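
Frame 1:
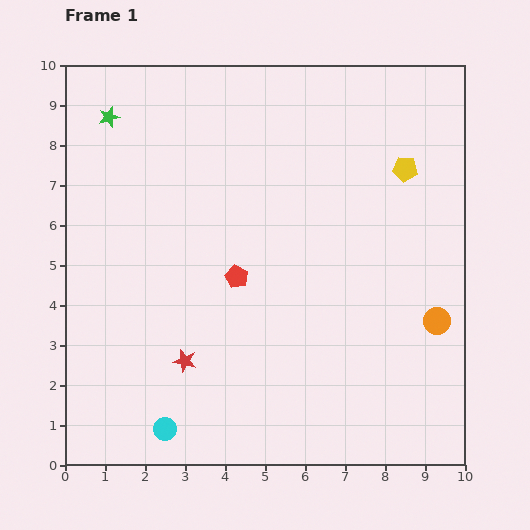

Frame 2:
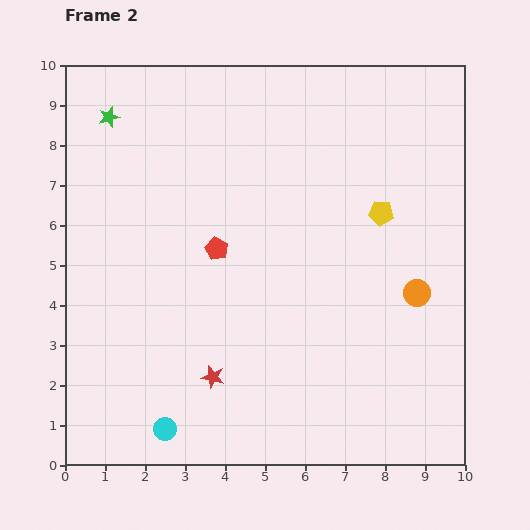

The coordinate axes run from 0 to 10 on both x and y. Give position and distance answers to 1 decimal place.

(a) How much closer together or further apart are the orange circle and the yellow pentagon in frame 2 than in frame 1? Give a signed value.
-1.7

Distance in frame 1: 3.9. Distance in frame 2: 2.2.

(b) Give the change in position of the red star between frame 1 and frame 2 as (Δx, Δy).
(0.7, -0.4)

The red star was at (3.0, 2.6) in frame 1 and (3.7, 2.2) in frame 2.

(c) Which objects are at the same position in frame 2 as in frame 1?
the cyan circle, the green star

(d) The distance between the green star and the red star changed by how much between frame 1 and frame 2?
+0.6

Distance in frame 1: 6.4. Distance in frame 2: 7.0.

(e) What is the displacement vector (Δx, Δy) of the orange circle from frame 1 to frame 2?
(-0.5, 0.7)

The orange circle was at (9.3, 3.6) in frame 1 and (8.8, 4.3) in frame 2.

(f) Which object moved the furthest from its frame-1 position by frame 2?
the yellow pentagon

(moved 1.3; next 0.9)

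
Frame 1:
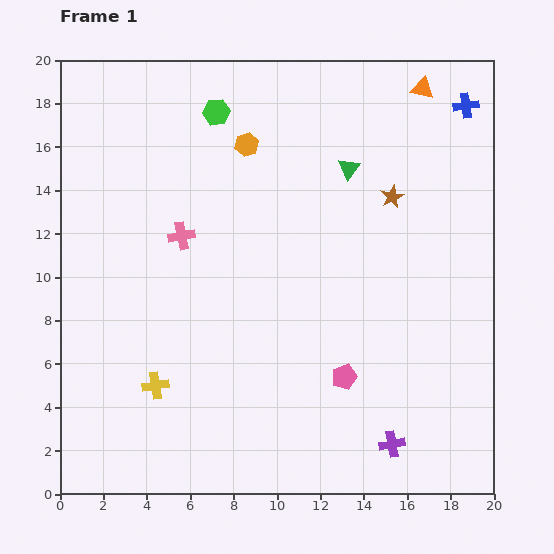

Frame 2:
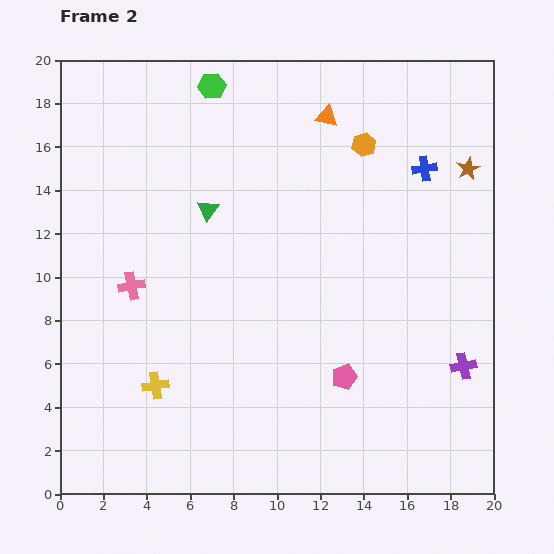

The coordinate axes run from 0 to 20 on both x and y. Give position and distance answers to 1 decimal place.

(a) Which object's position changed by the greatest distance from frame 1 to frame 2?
the green triangle

(moved 6.8; next 5.4)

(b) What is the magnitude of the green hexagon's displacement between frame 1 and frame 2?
1.2

The green hexagon moved from (7.2, 17.6) to (7.0, 18.8), a distance of √(0.2² + 1.2²) ≈ 1.2.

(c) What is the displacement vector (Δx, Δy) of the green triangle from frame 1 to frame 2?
(-6.5, -1.9)

The green triangle was at (13.3, 15.0) in frame 1 and (6.8, 13.1) in frame 2.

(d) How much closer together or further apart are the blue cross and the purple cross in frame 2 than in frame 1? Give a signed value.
-6.7

Distance in frame 1: 16.0. Distance in frame 2: 9.3.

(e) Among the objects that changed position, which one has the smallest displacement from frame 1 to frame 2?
the green hexagon

(moved 1.2)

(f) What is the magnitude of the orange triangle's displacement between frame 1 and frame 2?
4.6

The orange triangle moved from (16.7, 18.7) to (12.3, 17.4), a distance of √(4.4² + 1.3²) ≈ 4.6.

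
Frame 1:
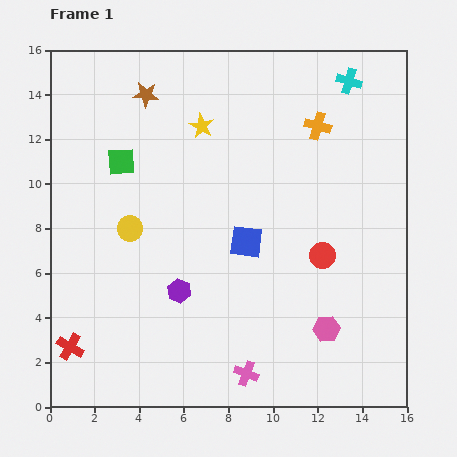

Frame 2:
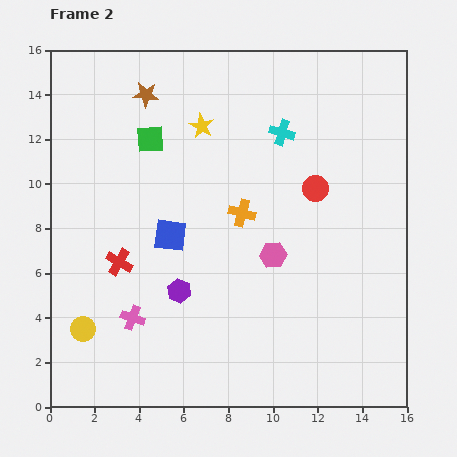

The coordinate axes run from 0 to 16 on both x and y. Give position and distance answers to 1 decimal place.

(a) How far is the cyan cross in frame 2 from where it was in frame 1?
3.8

The cyan cross moved from (13.4, 14.6) to (10.4, 12.3), a distance of √(3.0² + 2.3²) ≈ 3.8.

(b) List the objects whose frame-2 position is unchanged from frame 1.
the brown star, the yellow star, the purple hexagon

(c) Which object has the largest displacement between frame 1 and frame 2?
the pink cross

(moved 5.7; next 5.2)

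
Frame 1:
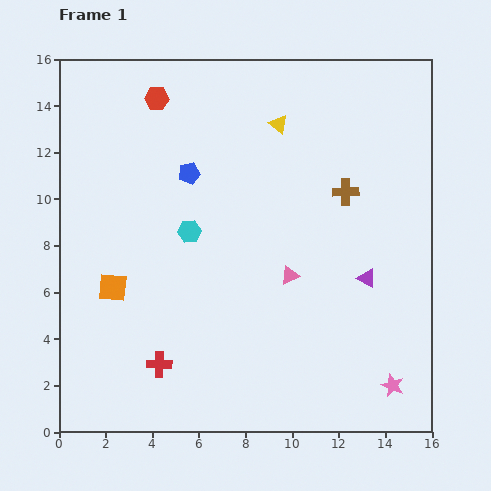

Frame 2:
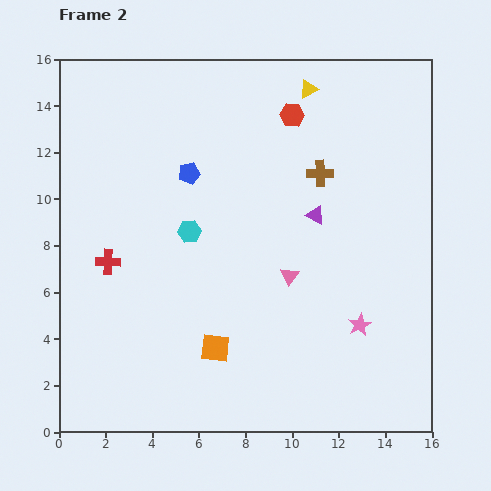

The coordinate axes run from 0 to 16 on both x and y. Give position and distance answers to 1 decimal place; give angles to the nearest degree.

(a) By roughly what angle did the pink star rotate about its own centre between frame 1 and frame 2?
25° clockwise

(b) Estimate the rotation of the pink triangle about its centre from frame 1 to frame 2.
29° counter-clockwise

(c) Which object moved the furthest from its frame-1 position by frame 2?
the red hexagon

(moved 5.8; next 5.1)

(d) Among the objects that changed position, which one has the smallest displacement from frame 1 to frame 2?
the brown cross

(moved 1.4)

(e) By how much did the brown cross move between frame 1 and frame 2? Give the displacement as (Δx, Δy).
(-1.1, 0.8)

The brown cross was at (12.3, 10.3) in frame 1 and (11.2, 11.1) in frame 2.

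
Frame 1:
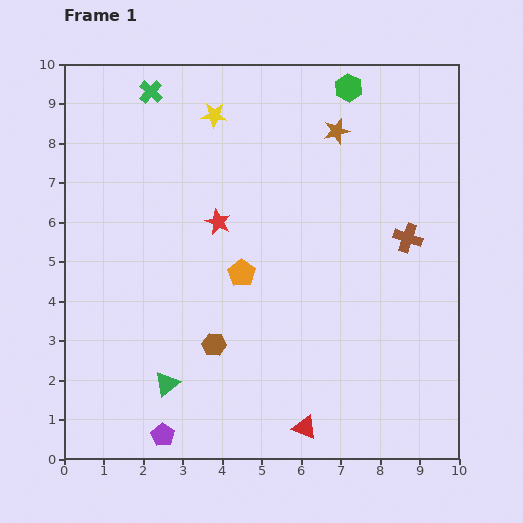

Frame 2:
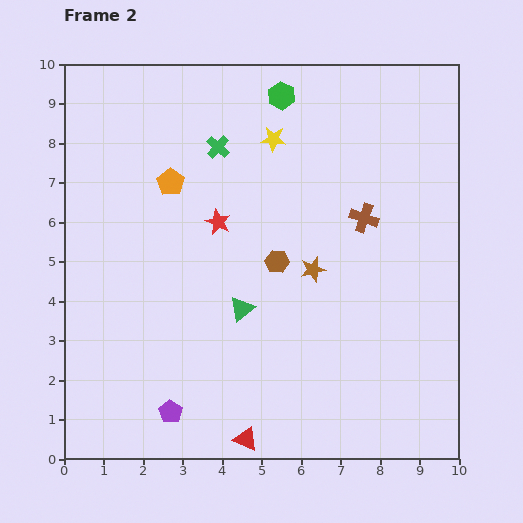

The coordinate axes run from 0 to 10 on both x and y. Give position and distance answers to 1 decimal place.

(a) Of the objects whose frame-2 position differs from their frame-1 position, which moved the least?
the purple pentagon

(moved 0.6)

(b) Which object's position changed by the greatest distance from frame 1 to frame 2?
the brown star

(moved 3.6; next 2.9)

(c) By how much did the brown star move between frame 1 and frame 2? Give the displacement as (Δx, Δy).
(-0.6, -3.5)

The brown star was at (6.9, 8.3) in frame 1 and (6.3, 4.8) in frame 2.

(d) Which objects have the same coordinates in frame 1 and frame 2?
the red star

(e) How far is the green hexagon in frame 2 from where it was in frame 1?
1.7

The green hexagon moved from (7.2, 9.4) to (5.5, 9.2), a distance of √(1.7² + 0.2²) ≈ 1.7.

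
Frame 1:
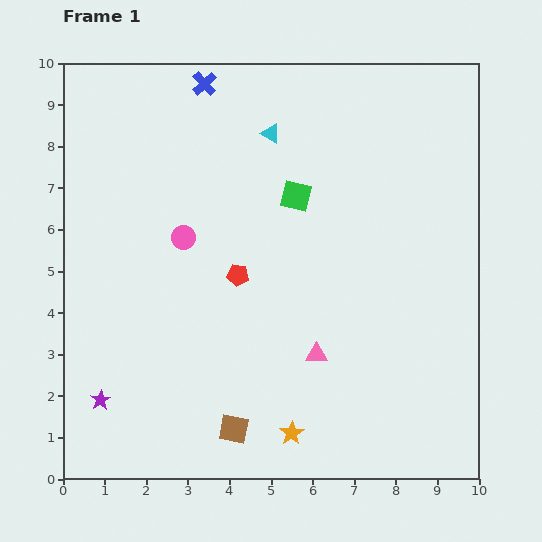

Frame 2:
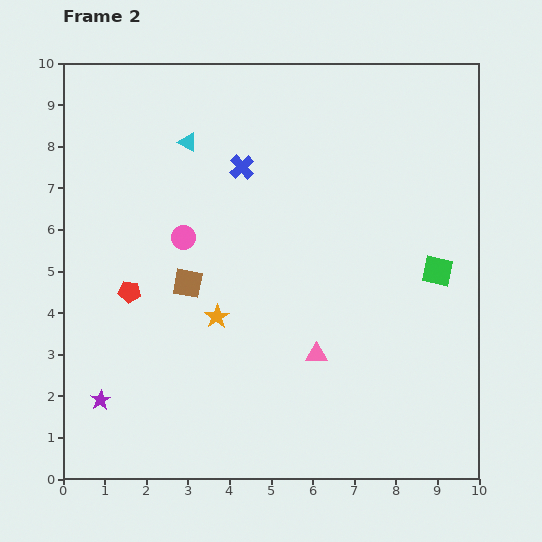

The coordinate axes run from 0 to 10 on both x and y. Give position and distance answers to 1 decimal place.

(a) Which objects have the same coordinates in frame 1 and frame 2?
the purple star, the pink triangle, the pink circle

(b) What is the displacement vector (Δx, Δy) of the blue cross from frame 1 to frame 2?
(0.9, -2.0)

The blue cross was at (3.4, 9.5) in frame 1 and (4.3, 7.5) in frame 2.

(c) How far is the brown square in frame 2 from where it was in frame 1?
3.7

The brown square moved from (4.1, 1.2) to (3.0, 4.7), a distance of √(1.1² + 3.5²) ≈ 3.7.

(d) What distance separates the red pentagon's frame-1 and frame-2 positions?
2.6

The red pentagon moved from (4.2, 4.9) to (1.6, 4.5), a distance of √(2.6² + 0.4²) ≈ 2.6.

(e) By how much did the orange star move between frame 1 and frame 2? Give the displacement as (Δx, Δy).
(-1.8, 2.8)

The orange star was at (5.5, 1.1) in frame 1 and (3.7, 3.9) in frame 2.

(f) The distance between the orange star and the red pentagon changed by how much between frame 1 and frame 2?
-1.8

Distance in frame 1: 4.0. Distance in frame 2: 2.2.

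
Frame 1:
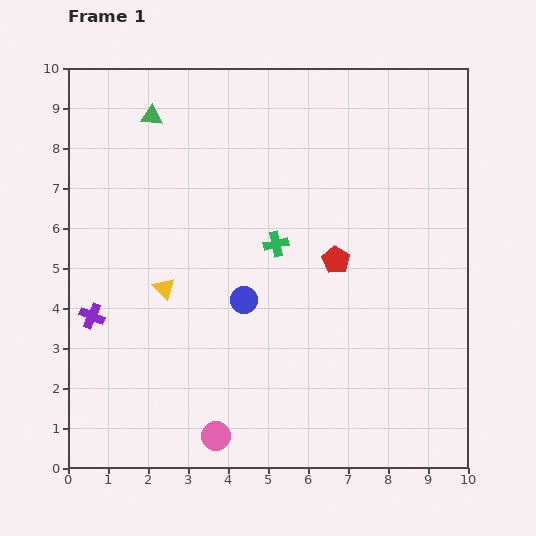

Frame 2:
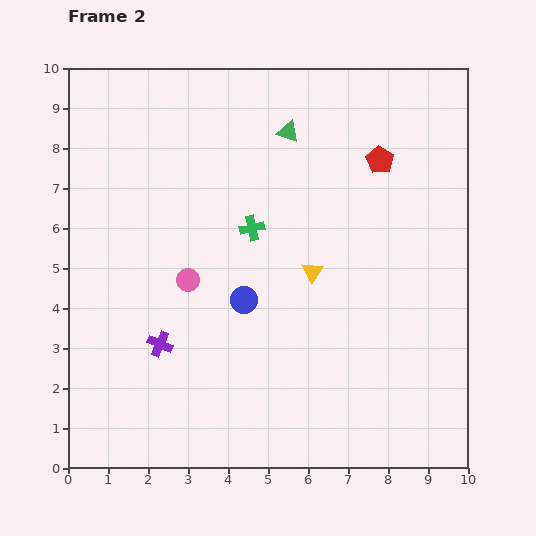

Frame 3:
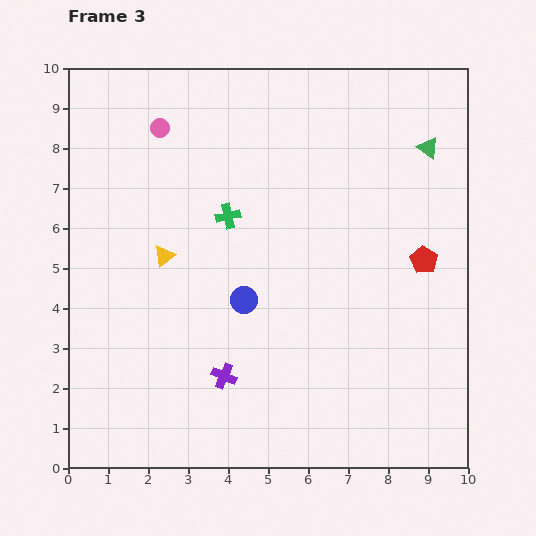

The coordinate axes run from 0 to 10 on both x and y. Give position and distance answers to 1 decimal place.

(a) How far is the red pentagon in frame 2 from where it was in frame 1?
2.7

The red pentagon moved from (6.7, 5.2) to (7.8, 7.7), a distance of √(1.1² + 2.5²) ≈ 2.7.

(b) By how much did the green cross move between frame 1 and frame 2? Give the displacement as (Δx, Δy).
(-0.6, 0.4)

The green cross was at (5.2, 5.6) in frame 1 and (4.6, 6.0) in frame 2.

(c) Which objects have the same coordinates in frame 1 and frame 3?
the blue circle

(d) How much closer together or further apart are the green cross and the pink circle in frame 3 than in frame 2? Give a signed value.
+0.7

Distance in frame 2: 2.1. Distance in frame 3: 2.8.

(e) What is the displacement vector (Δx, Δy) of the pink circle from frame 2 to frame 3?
(-0.7, 3.8)

The pink circle was at (3.0, 4.7) in frame 2 and (2.3, 8.5) in frame 3.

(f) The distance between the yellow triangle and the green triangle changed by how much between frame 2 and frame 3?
+3.5

Distance in frame 2: 3.6. Distance in frame 3: 7.1.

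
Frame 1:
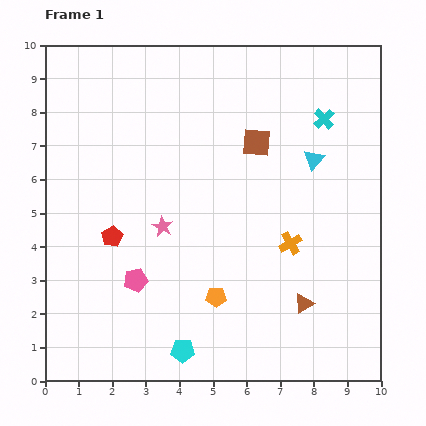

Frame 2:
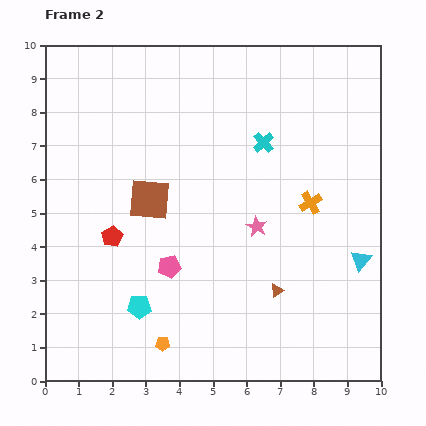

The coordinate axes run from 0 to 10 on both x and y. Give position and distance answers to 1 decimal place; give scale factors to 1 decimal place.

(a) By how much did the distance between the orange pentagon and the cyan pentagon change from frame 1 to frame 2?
-0.6

Distance in frame 1: 1.9. Distance in frame 2: 1.3.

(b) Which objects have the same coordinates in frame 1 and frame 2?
the red pentagon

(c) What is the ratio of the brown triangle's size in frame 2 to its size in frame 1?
0.7×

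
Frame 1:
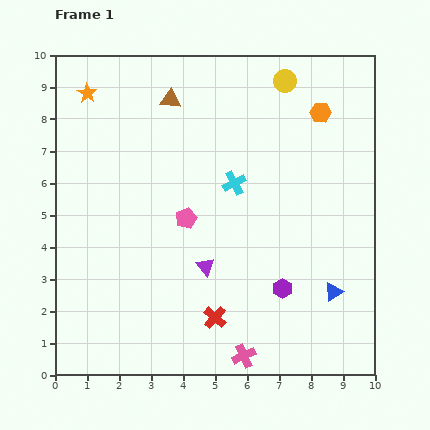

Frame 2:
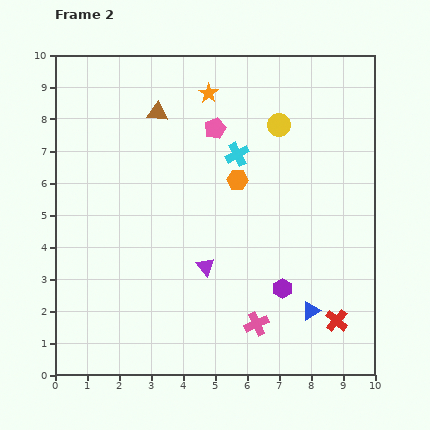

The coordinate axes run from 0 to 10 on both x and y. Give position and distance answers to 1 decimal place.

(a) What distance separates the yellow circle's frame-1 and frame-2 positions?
1.4

The yellow circle moved from (7.2, 9.2) to (7.0, 7.8), a distance of √(0.2² + 1.4²) ≈ 1.4.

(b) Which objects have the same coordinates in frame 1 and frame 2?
the purple triangle, the purple hexagon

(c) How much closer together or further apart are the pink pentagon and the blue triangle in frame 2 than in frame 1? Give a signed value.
+1.3

Distance in frame 1: 5.1. Distance in frame 2: 6.4.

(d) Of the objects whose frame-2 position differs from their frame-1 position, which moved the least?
the brown triangle

(moved 0.6)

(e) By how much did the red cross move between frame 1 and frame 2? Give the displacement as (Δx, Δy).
(3.8, -0.1)

The red cross was at (5.0, 1.8) in frame 1 and (8.8, 1.7) in frame 2.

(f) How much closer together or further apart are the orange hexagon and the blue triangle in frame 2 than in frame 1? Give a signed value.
-0.9

Distance in frame 1: 5.6. Distance in frame 2: 4.7.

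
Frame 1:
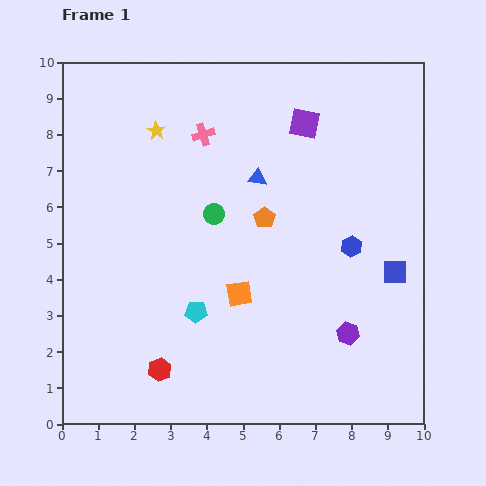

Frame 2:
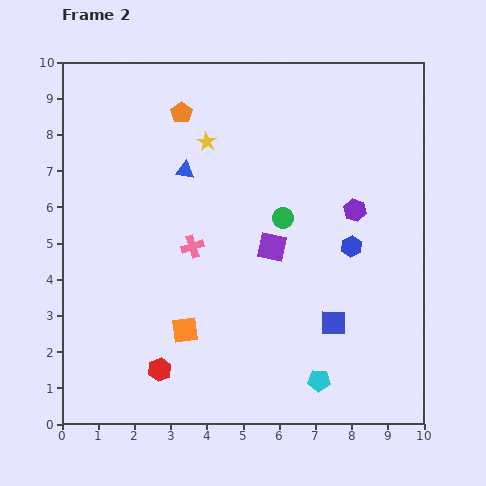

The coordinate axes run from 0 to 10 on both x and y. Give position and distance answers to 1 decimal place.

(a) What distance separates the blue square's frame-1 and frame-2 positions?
2.2

The blue square moved from (9.2, 4.2) to (7.5, 2.8), a distance of √(1.7² + 1.4²) ≈ 2.2.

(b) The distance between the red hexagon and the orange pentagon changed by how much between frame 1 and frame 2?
+2.0

Distance in frame 1: 5.1. Distance in frame 2: 7.1.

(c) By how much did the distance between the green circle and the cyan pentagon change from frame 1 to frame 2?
+1.9

Distance in frame 1: 2.7. Distance in frame 2: 4.6.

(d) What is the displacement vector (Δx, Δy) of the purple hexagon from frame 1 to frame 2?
(0.2, 3.4)

The purple hexagon was at (7.9, 2.5) in frame 1 and (8.1, 5.9) in frame 2.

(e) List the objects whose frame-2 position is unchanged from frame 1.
the blue hexagon, the red hexagon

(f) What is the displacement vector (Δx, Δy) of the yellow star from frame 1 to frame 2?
(1.4, -0.3)

The yellow star was at (2.6, 8.1) in frame 1 and (4.0, 7.8) in frame 2.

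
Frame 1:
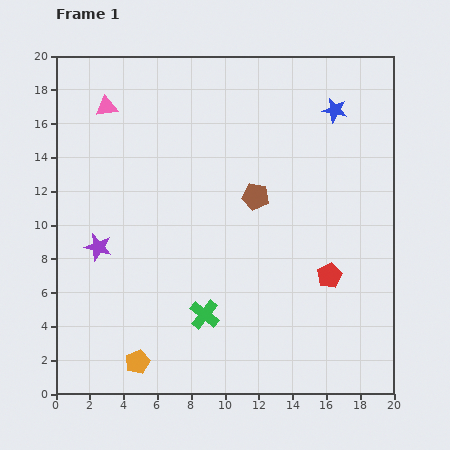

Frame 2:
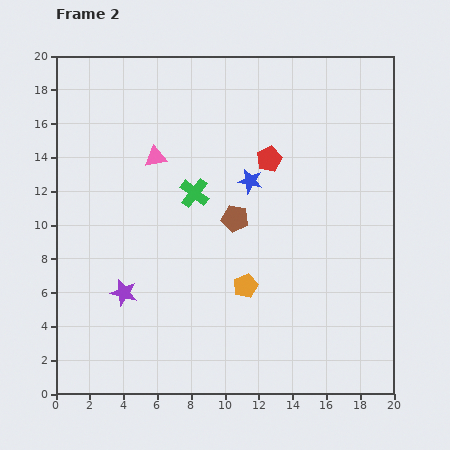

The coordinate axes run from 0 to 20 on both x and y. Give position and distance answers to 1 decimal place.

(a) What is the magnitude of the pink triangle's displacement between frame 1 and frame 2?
4.2

The pink triangle moved from (3.0, 17.0) to (5.9, 14.0), a distance of √(2.9² + 3.0²) ≈ 4.2.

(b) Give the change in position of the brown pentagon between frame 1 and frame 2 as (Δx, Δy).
(-1.2, -1.3)

The brown pentagon was at (11.8, 11.7) in frame 1 and (10.6, 10.4) in frame 2.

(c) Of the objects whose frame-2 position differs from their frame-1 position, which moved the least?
the brown pentagon

(moved 1.8)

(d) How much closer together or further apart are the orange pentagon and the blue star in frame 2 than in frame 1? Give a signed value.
-12.7

Distance in frame 1: 18.9. Distance in frame 2: 6.2.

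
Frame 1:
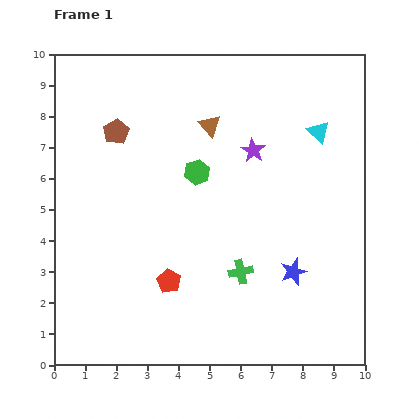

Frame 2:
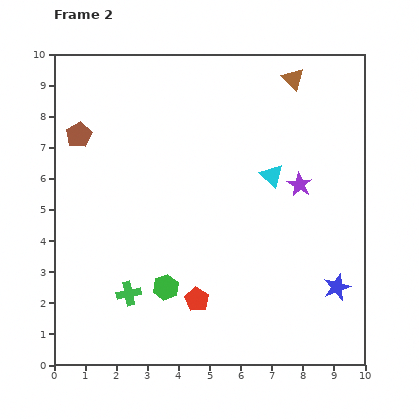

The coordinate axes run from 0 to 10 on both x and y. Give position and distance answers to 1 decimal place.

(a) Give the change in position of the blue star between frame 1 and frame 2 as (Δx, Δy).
(1.4, -0.5)

The blue star was at (7.7, 3.0) in frame 1 and (9.1, 2.5) in frame 2.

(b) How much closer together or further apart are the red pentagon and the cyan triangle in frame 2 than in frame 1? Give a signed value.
-2.1

Distance in frame 1: 6.8. Distance in frame 2: 4.7.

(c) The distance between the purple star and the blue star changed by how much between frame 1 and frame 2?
-0.6

Distance in frame 1: 4.1. Distance in frame 2: 3.5.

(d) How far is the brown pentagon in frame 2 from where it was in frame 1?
1.2

The brown pentagon moved from (2.0, 7.5) to (0.8, 7.4), a distance of √(1.2² + 0.1²) ≈ 1.2.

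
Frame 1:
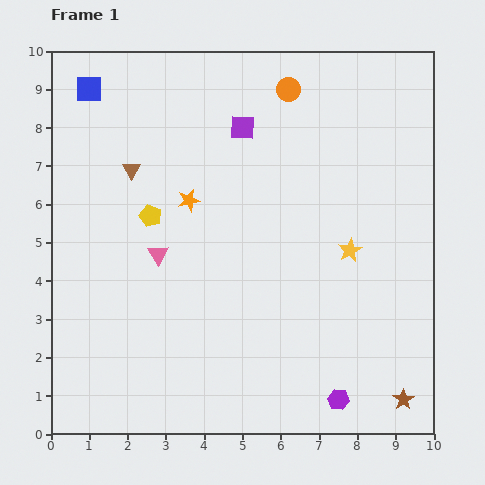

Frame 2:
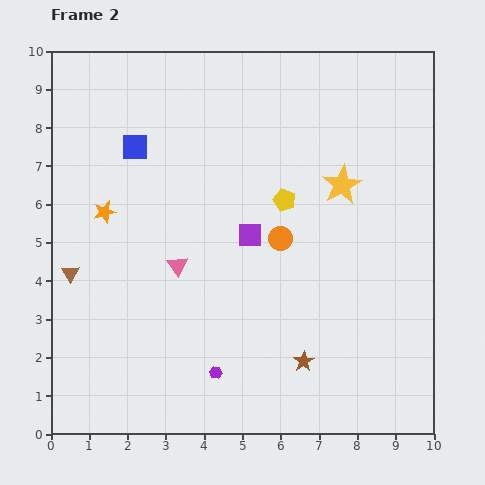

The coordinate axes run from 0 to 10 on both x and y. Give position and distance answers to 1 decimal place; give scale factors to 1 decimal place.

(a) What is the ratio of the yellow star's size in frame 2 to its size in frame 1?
1.7×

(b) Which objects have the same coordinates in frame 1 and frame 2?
none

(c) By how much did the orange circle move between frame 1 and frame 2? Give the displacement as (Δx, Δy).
(-0.2, -3.9)

The orange circle was at (6.2, 9.0) in frame 1 and (6.0, 5.1) in frame 2.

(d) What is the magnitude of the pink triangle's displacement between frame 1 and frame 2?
0.6

The pink triangle moved from (2.8, 4.7) to (3.3, 4.4), a distance of √(0.5² + 0.3²) ≈ 0.6.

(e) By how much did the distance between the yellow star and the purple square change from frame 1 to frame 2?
-1.6

Distance in frame 1: 4.3. Distance in frame 2: 2.7.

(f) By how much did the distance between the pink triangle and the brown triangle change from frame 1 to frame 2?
+0.5

Distance in frame 1: 2.3. Distance in frame 2: 2.8.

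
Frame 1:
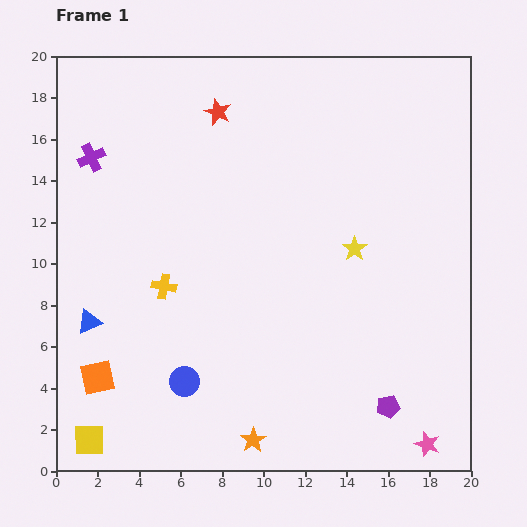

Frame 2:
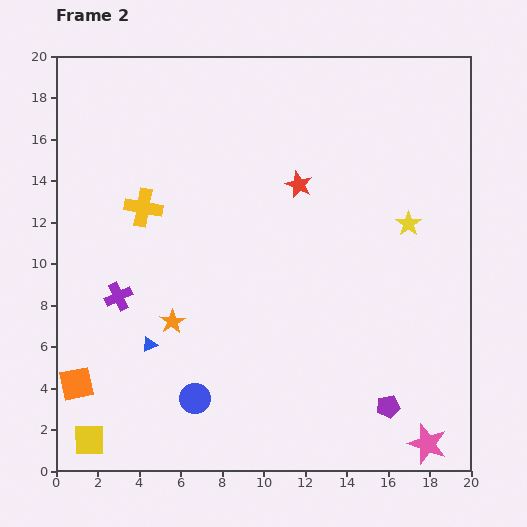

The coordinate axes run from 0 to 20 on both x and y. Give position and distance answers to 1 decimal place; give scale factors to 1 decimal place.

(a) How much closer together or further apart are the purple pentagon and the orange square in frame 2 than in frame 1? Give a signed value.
+0.9

Distance in frame 1: 14.1. Distance in frame 2: 15.0.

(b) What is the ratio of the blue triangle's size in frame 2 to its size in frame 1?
0.6×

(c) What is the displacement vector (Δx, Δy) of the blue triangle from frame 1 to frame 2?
(2.9, -1.1)

The blue triangle was at (1.6, 7.2) in frame 1 and (4.5, 6.1) in frame 2.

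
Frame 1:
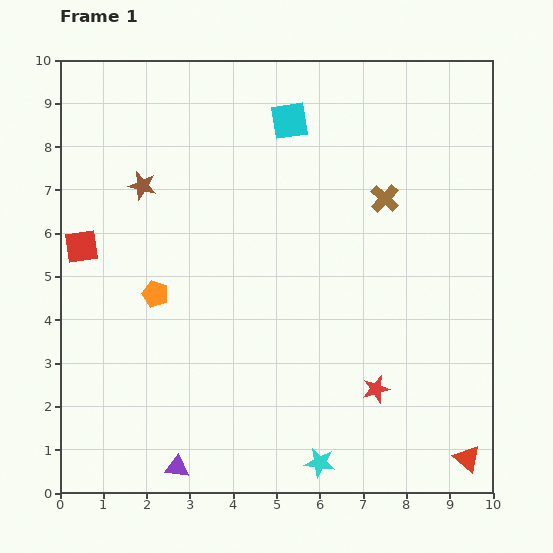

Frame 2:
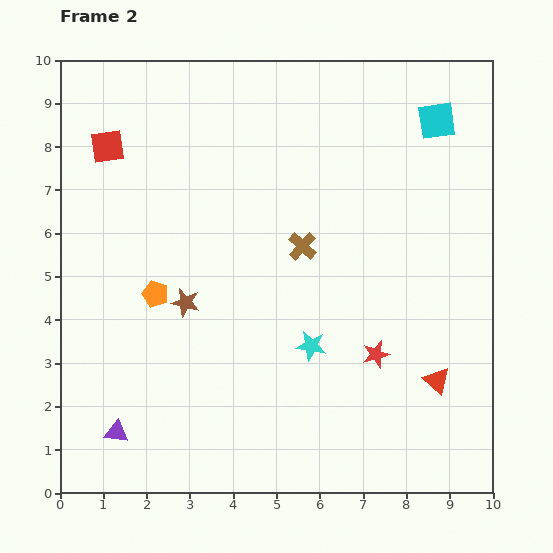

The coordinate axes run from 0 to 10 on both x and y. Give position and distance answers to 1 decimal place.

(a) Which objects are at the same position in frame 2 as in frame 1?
the orange pentagon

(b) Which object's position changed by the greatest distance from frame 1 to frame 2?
the cyan square

(moved 3.4; next 2.9)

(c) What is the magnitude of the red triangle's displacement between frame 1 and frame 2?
1.9

The red triangle moved from (9.4, 0.8) to (8.7, 2.6), a distance of √(0.7² + 1.8²) ≈ 1.9.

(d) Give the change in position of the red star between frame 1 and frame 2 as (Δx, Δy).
(0.0, 0.8)

The red star was at (7.3, 2.4) in frame 1 and (7.3, 3.2) in frame 2.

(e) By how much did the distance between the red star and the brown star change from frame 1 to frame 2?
-2.6

Distance in frame 1: 7.2. Distance in frame 2: 4.6.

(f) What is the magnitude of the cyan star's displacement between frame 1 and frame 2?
2.7

The cyan star moved from (6.0, 0.7) to (5.8, 3.4), a distance of √(0.2² + 2.7²) ≈ 2.7.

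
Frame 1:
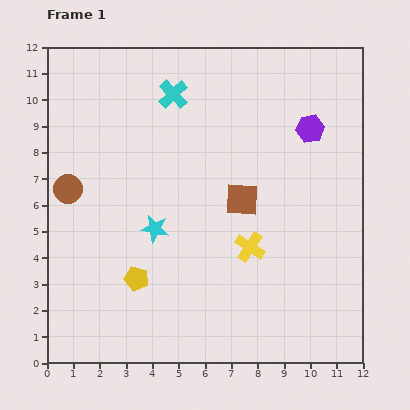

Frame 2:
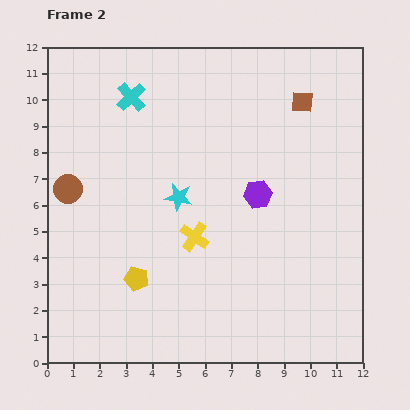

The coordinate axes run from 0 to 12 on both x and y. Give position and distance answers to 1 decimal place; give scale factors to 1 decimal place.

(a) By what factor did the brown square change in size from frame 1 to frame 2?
0.6×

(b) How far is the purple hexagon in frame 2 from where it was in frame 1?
3.2

The purple hexagon moved from (10.0, 8.9) to (8.0, 6.4), a distance of √(2.0² + 2.5²) ≈ 3.2.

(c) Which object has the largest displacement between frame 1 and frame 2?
the brown square

(moved 4.4; next 3.2)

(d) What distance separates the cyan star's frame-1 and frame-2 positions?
1.5

The cyan star moved from (4.1, 5.1) to (5.0, 6.3), a distance of √(0.9² + 1.2²) ≈ 1.5.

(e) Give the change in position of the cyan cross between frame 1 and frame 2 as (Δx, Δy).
(-1.6, -0.1)

The cyan cross was at (4.8, 10.2) in frame 1 and (3.2, 10.1) in frame 2.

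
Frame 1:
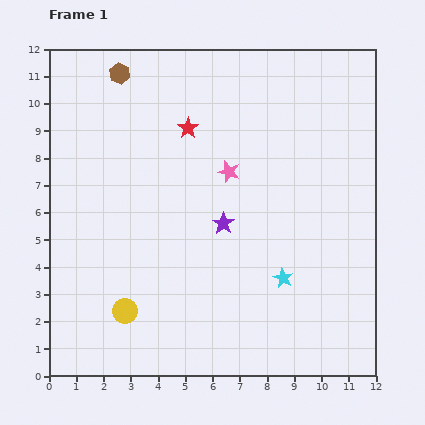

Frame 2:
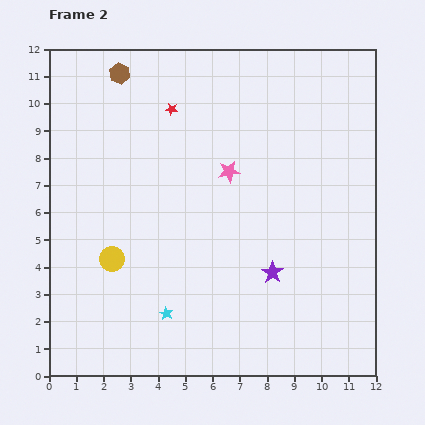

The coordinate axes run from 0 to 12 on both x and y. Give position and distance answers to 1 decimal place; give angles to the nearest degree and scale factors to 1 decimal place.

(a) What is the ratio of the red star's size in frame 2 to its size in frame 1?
0.6×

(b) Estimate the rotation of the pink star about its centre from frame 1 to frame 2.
25° counter-clockwise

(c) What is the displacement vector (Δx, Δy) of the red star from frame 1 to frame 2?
(-0.6, 0.7)

The red star was at (5.1, 9.1) in frame 1 and (4.5, 9.8) in frame 2.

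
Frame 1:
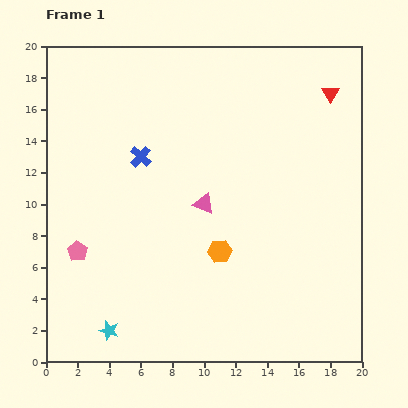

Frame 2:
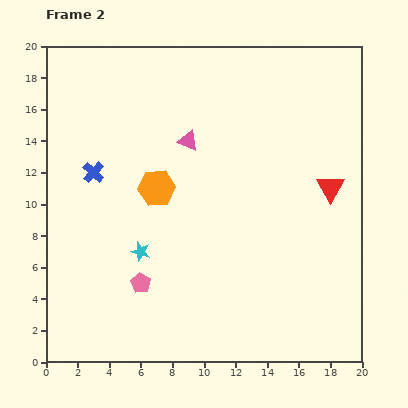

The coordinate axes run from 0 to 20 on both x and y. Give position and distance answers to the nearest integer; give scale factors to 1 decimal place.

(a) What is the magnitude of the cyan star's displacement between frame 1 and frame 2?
5

The cyan star moved from (4, 2) to (6, 7), a distance of √(2² + 5²) ≈ 5.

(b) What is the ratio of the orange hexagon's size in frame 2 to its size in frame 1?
1.5×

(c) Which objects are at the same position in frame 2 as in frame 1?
none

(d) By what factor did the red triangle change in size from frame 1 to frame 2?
1.6×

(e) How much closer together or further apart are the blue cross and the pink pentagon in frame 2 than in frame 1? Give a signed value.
+1

Distance in frame 1: 7. Distance in frame 2: 8.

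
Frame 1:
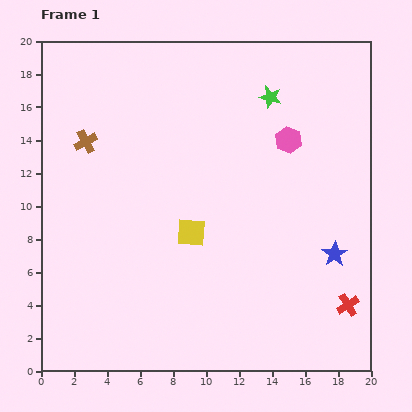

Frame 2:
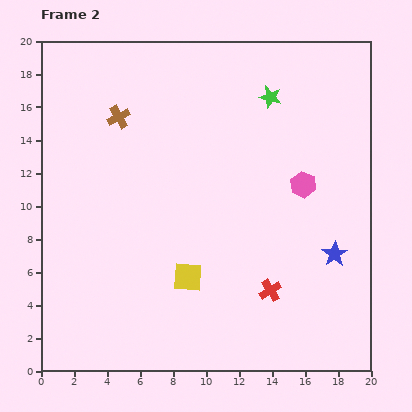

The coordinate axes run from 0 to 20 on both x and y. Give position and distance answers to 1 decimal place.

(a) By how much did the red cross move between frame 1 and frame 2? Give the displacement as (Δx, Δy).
(-4.7, 0.9)

The red cross was at (18.6, 4.0) in frame 1 and (13.9, 4.9) in frame 2.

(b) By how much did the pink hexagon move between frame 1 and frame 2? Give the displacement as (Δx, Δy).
(0.9, -2.7)

The pink hexagon was at (15.0, 14.0) in frame 1 and (15.9, 11.3) in frame 2.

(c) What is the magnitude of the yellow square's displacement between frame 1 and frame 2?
2.7

The yellow square moved from (9.1, 8.4) to (8.9, 5.7), a distance of √(0.2² + 2.7²) ≈ 2.7.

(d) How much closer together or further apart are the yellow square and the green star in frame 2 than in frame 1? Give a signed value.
+2.5

Distance in frame 1: 9.5. Distance in frame 2: 12.0.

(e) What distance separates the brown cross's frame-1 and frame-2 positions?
2.5

The brown cross moved from (2.7, 13.9) to (4.7, 15.4), a distance of √(2.0² + 1.5²) ≈ 2.5.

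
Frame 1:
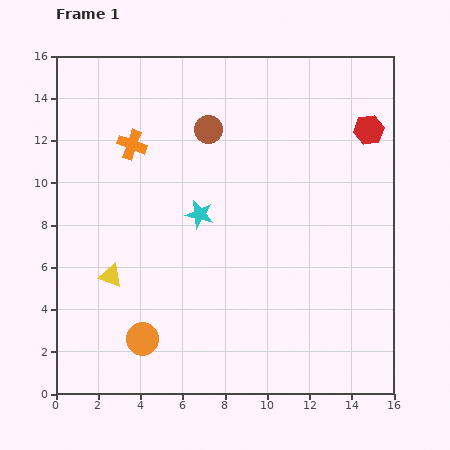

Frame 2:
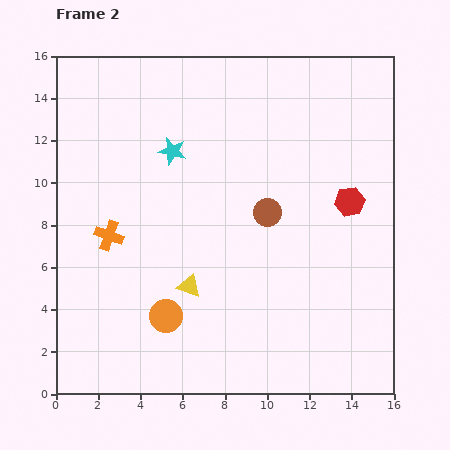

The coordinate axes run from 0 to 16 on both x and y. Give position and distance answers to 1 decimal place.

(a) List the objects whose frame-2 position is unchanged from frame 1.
none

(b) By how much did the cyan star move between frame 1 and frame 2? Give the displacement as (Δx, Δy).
(-1.3, 3.0)

The cyan star was at (6.8, 8.5) in frame 1 and (5.5, 11.5) in frame 2.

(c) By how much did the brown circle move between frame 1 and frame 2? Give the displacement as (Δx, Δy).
(2.8, -3.9)

The brown circle was at (7.2, 12.5) in frame 1 and (10.0, 8.6) in frame 2.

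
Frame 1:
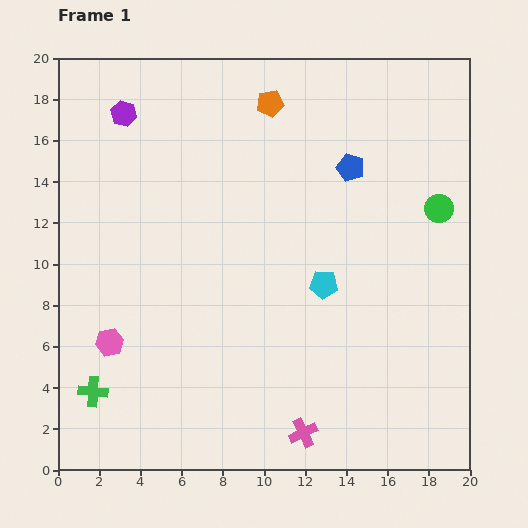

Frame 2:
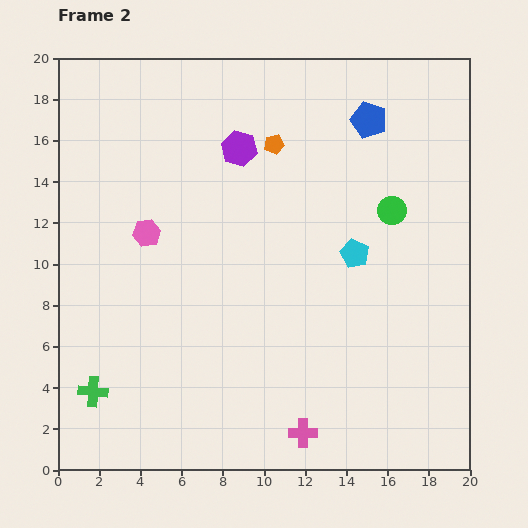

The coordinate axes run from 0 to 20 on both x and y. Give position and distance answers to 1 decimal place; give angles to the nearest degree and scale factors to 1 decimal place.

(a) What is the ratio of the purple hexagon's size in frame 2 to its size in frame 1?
1.4×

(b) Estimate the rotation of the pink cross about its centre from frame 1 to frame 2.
27° clockwise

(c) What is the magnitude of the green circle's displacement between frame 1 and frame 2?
2.3

The green circle moved from (18.5, 12.7) to (16.2, 12.6), a distance of √(2.3² + 0.1²) ≈ 2.3.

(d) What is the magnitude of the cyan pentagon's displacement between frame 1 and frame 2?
2.1

The cyan pentagon moved from (12.9, 9.0) to (14.4, 10.5), a distance of √(1.5² + 1.5²) ≈ 2.1.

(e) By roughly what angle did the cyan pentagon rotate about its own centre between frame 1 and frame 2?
22° clockwise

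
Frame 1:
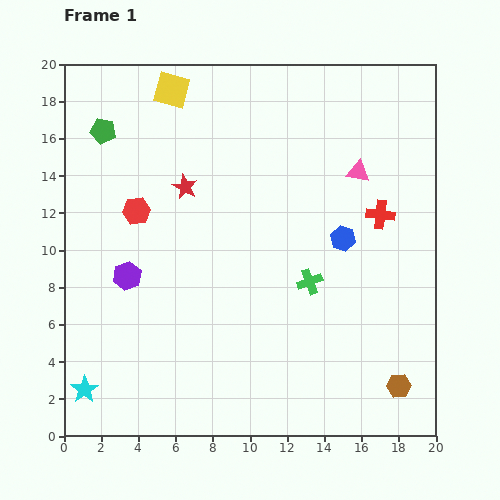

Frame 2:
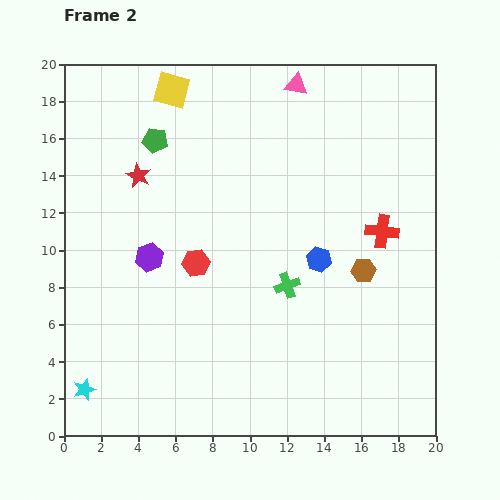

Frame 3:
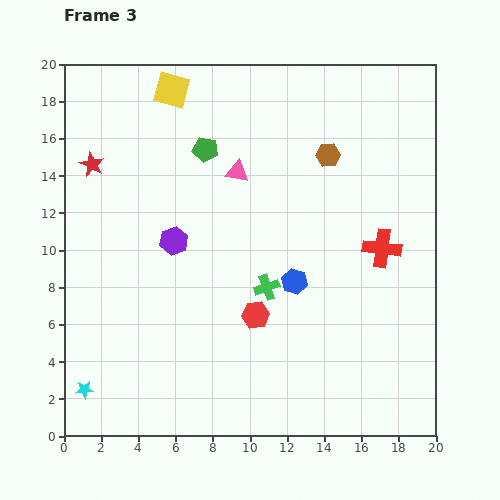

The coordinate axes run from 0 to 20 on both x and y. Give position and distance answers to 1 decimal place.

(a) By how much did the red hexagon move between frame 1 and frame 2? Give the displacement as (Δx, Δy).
(3.2, -2.8)

The red hexagon was at (3.9, 12.1) in frame 1 and (7.1, 9.3) in frame 2.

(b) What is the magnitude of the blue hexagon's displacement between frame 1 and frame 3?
3.5

The blue hexagon moved from (15.0, 10.6) to (12.4, 8.3), a distance of √(2.6² + 2.3²) ≈ 3.5.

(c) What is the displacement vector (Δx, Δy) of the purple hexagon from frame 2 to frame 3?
(1.3, 0.9)

The purple hexagon was at (4.6, 9.6) in frame 2 and (5.9, 10.5) in frame 3.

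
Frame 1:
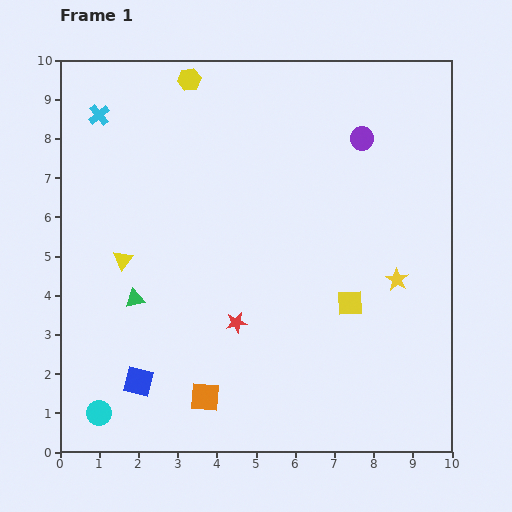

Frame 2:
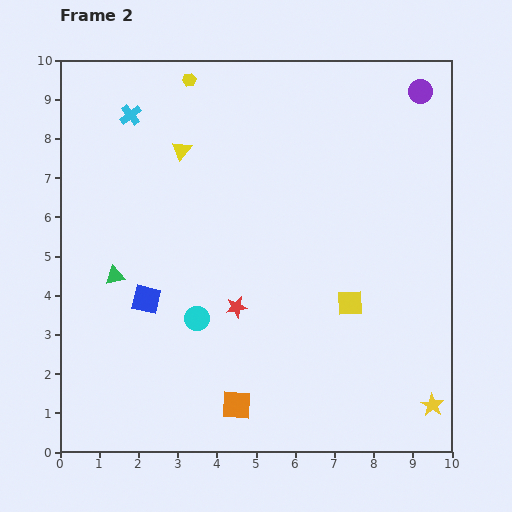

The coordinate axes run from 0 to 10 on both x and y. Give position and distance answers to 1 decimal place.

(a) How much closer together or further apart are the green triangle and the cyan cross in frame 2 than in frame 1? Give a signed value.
-0.7

Distance in frame 1: 4.8. Distance in frame 2: 4.1.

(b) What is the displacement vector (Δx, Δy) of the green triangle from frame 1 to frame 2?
(-0.5, 0.6)

The green triangle was at (1.9, 3.9) in frame 1 and (1.4, 4.5) in frame 2.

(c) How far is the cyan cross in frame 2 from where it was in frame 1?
0.8

The cyan cross moved from (1.0, 8.6) to (1.8, 8.6), a distance of √(0.8² + 0.0²) ≈ 0.8.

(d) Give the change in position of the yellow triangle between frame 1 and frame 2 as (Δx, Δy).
(1.5, 2.8)

The yellow triangle was at (1.6, 4.9) in frame 1 and (3.1, 7.7) in frame 2.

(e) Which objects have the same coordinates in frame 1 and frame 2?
the yellow square, the yellow hexagon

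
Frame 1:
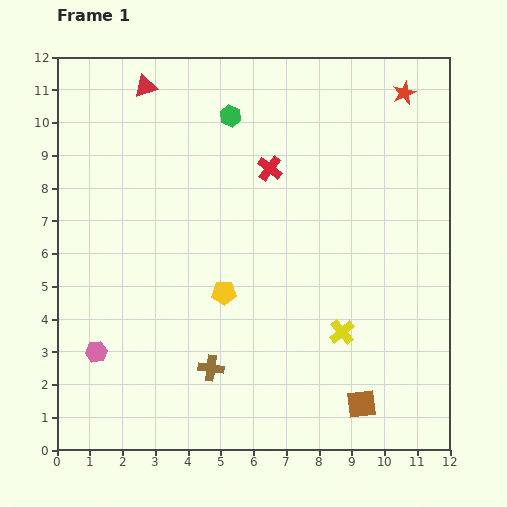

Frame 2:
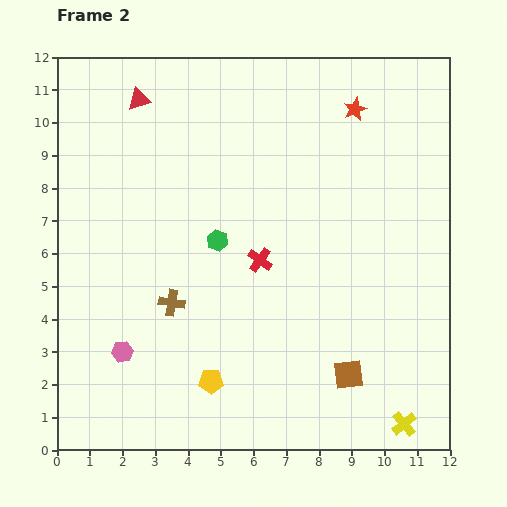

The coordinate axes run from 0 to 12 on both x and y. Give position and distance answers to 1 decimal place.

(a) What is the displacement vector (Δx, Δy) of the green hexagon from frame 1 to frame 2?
(-0.4, -3.8)

The green hexagon was at (5.3, 10.2) in frame 1 and (4.9, 6.4) in frame 2.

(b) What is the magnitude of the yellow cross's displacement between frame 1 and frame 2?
3.4

The yellow cross moved from (8.7, 3.6) to (10.6, 0.8), a distance of √(1.9² + 2.8²) ≈ 3.4.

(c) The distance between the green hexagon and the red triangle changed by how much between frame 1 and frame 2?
+2.1

Distance in frame 1: 2.8. Distance in frame 2: 4.9.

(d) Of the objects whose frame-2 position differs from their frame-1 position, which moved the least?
the red triangle

(moved 0.4)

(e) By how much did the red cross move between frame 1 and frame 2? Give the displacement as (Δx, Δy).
(-0.3, -2.8)

The red cross was at (6.5, 8.6) in frame 1 and (6.2, 5.8) in frame 2.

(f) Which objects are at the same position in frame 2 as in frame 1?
none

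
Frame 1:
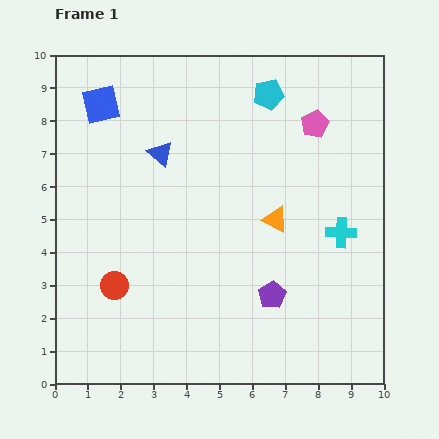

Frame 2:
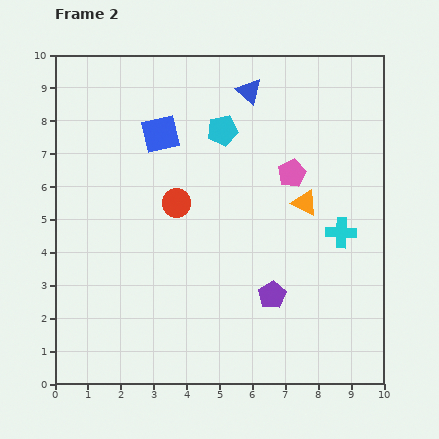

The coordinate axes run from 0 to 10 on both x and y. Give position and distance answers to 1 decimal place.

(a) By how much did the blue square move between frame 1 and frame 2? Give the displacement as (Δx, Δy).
(1.8, -0.9)

The blue square was at (1.4, 8.5) in frame 1 and (3.2, 7.6) in frame 2.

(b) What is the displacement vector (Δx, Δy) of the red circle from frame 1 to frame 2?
(1.9, 2.5)

The red circle was at (1.8, 3.0) in frame 1 and (3.7, 5.5) in frame 2.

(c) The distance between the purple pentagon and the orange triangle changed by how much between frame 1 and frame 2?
+0.7

Distance in frame 1: 2.3. Distance in frame 2: 3.0.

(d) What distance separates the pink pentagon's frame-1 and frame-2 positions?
1.7

The pink pentagon moved from (7.9, 7.9) to (7.2, 6.4), a distance of √(0.7² + 1.5²) ≈ 1.7.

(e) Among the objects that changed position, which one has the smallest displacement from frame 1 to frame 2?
the orange triangle

(moved 1.0)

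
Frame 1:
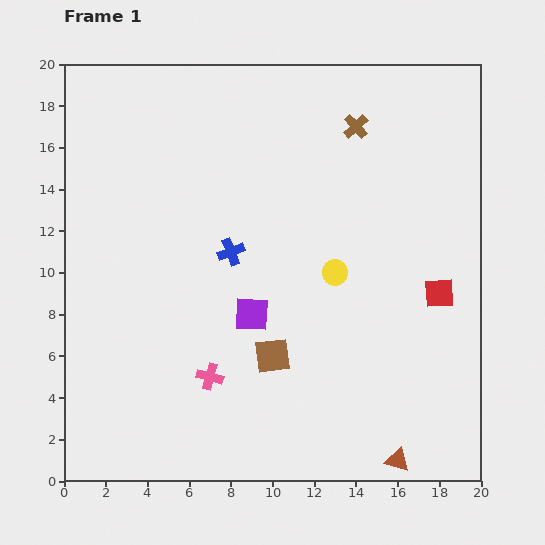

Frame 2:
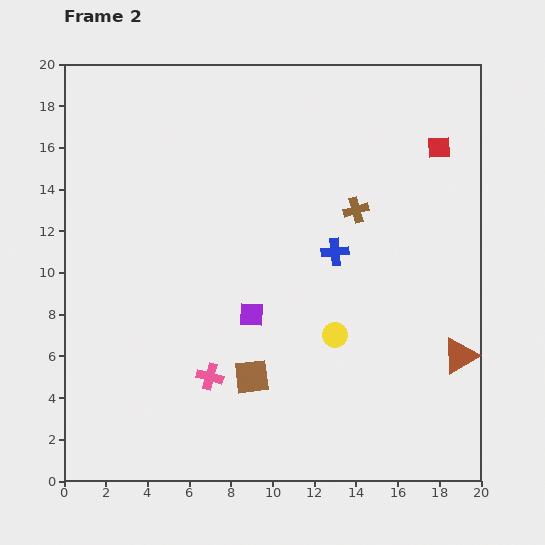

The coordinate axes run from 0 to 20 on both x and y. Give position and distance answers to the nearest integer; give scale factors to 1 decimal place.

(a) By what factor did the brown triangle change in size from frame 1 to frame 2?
1.5×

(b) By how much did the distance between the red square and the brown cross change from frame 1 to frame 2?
-4

Distance in frame 1: 9. Distance in frame 2: 5.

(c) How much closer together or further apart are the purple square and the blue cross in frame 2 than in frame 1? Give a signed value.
+2

Distance in frame 1: 3. Distance in frame 2: 5.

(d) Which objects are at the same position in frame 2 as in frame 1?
the pink cross, the purple square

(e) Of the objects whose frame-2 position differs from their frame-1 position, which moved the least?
the brown square

(moved 1)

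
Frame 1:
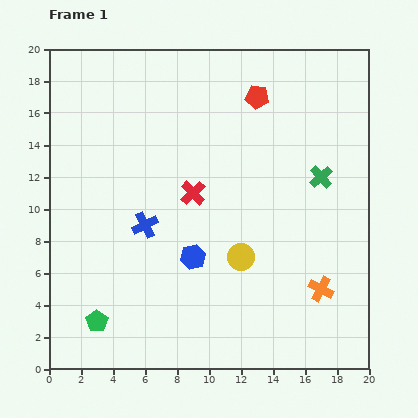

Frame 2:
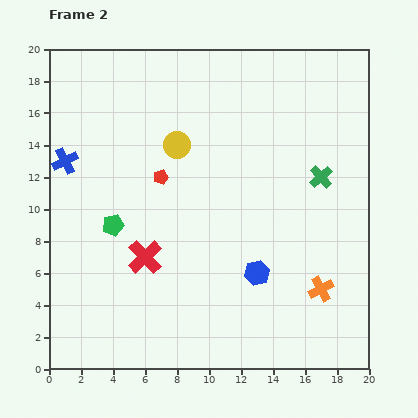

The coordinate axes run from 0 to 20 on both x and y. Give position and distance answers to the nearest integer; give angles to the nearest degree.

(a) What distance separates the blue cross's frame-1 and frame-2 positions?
6

The blue cross moved from (6, 9) to (1, 13), a distance of √(5² + 4²) ≈ 6.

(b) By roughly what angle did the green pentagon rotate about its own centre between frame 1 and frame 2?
23° clockwise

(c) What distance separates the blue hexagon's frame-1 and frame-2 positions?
4

The blue hexagon moved from (9, 7) to (13, 6), a distance of √(4² + 1²) ≈ 4.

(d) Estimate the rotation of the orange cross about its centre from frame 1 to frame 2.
36° clockwise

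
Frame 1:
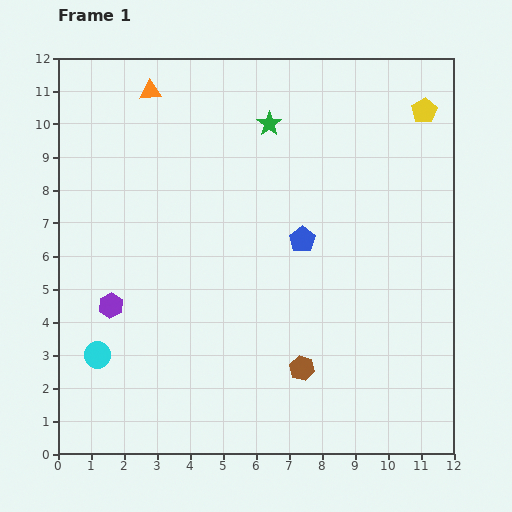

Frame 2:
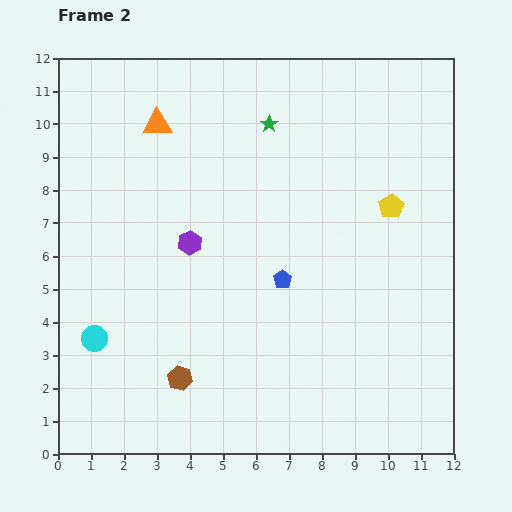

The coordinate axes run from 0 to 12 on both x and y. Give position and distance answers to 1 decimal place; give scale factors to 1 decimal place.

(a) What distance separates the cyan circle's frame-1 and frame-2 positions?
0.5

The cyan circle moved from (1.2, 3.0) to (1.1, 3.5), a distance of √(0.1² + 0.5²) ≈ 0.5.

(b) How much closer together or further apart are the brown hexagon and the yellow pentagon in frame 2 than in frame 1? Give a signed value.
-0.4

Distance in frame 1: 8.6. Distance in frame 2: 8.2.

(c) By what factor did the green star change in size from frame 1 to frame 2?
0.7×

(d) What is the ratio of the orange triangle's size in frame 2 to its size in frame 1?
1.4×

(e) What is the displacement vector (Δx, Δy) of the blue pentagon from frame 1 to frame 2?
(-0.6, -1.2)

The blue pentagon was at (7.4, 6.5) in frame 1 and (6.8, 5.3) in frame 2.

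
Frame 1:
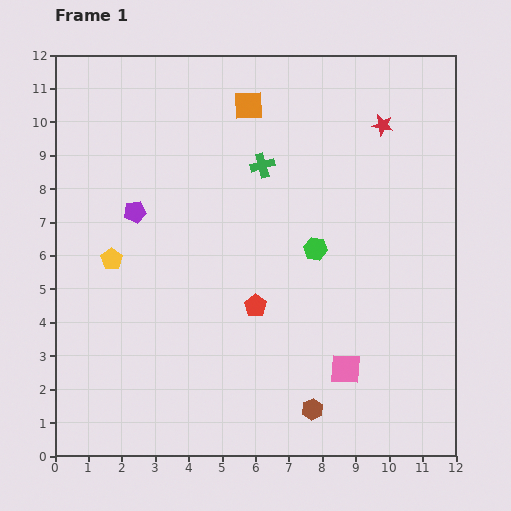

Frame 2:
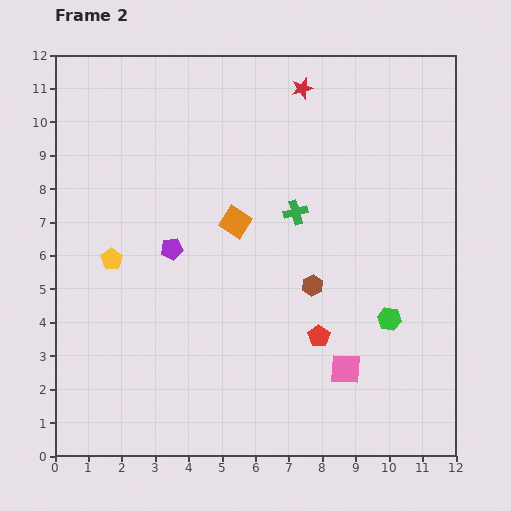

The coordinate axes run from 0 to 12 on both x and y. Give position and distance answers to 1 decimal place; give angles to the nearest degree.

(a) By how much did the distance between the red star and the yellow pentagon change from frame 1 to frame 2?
-1.4

Distance in frame 1: 9.0. Distance in frame 2: 7.6.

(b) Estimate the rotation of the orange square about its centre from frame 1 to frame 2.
35° clockwise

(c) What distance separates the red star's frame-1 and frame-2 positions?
2.6

The red star moved from (9.8, 9.9) to (7.4, 11.0), a distance of √(2.4² + 1.1²) ≈ 2.6.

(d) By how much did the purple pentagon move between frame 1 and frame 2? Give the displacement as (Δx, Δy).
(1.1, -1.1)

The purple pentagon was at (2.4, 7.3) in frame 1 and (3.5, 6.2) in frame 2.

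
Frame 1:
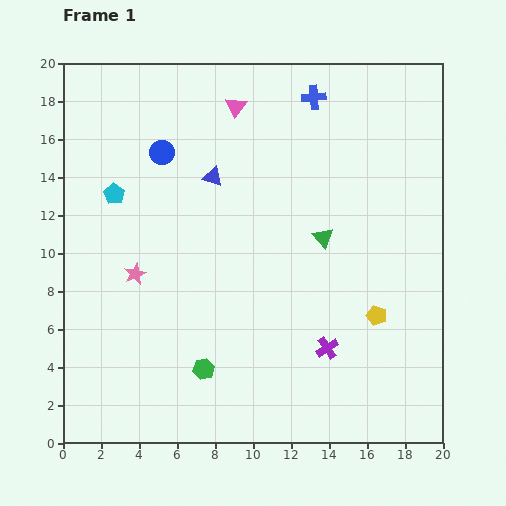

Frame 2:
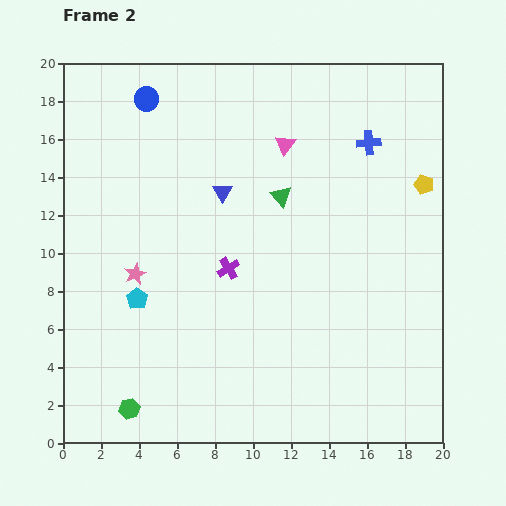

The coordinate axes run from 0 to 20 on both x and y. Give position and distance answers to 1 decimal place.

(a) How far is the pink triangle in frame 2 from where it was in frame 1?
3.3

The pink triangle moved from (9.1, 17.7) to (11.7, 15.7), a distance of √(2.6² + 2.0²) ≈ 3.3.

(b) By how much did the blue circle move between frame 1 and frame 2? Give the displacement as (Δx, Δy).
(-0.8, 2.8)

The blue circle was at (5.2, 15.3) in frame 1 and (4.4, 18.1) in frame 2.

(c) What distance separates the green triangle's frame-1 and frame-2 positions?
3.1

The green triangle moved from (13.7, 10.8) to (11.5, 13.0), a distance of √(2.2² + 2.2²) ≈ 3.1.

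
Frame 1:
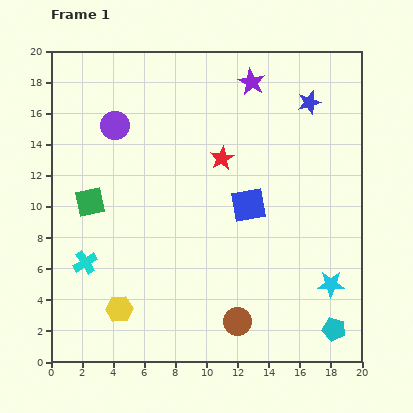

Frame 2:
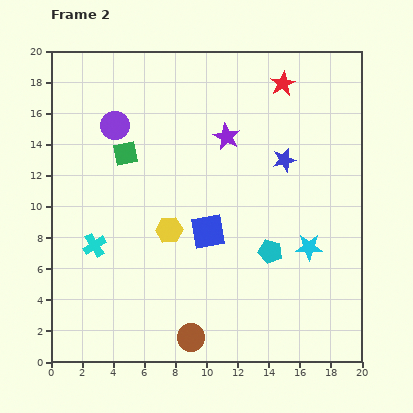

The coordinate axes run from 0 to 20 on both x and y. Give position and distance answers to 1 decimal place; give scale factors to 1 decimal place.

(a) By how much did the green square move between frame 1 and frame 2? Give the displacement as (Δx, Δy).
(2.3, 3.1)

The green square was at (2.5, 10.3) in frame 1 and (4.8, 13.4) in frame 2.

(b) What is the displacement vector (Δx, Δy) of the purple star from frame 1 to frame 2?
(-1.6, -3.5)

The purple star was at (12.9, 18.0) in frame 1 and (11.3, 14.5) in frame 2.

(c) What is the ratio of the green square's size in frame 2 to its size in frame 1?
0.8×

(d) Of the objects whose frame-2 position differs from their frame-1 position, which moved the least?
the cyan cross

(moved 1.3)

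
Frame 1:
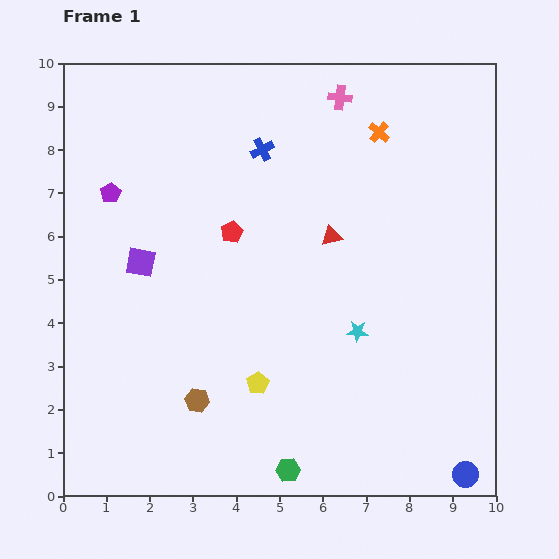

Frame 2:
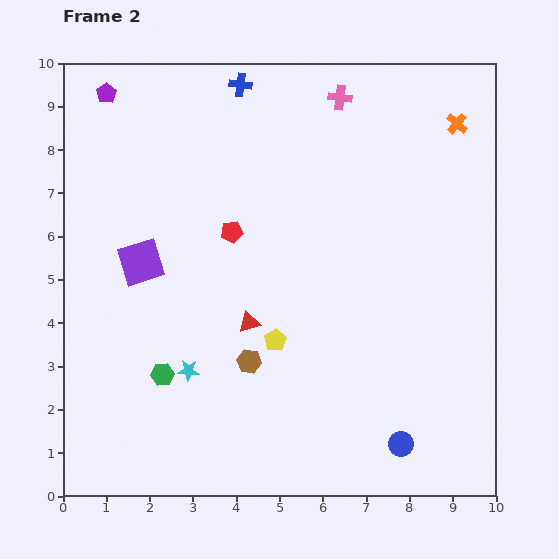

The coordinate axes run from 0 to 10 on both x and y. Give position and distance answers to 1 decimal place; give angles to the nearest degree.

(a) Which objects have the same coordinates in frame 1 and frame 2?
the red pentagon, the pink cross, the purple square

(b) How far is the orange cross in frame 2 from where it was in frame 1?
1.8

The orange cross moved from (7.3, 8.4) to (9.1, 8.6), a distance of √(1.8² + 0.2²) ≈ 1.8.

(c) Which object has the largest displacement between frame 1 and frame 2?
the cyan star

(moved 4.0; next 3.6)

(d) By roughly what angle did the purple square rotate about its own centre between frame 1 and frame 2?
28° counter-clockwise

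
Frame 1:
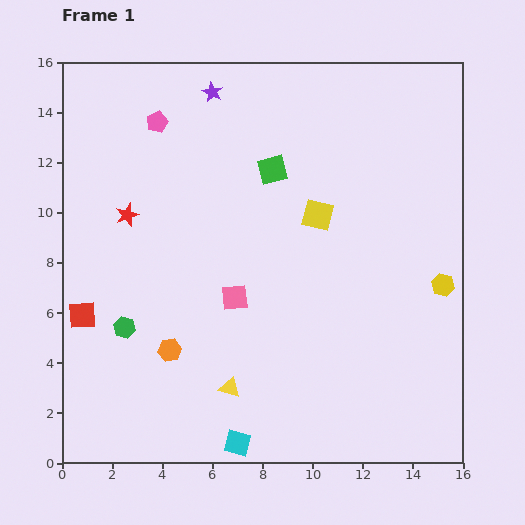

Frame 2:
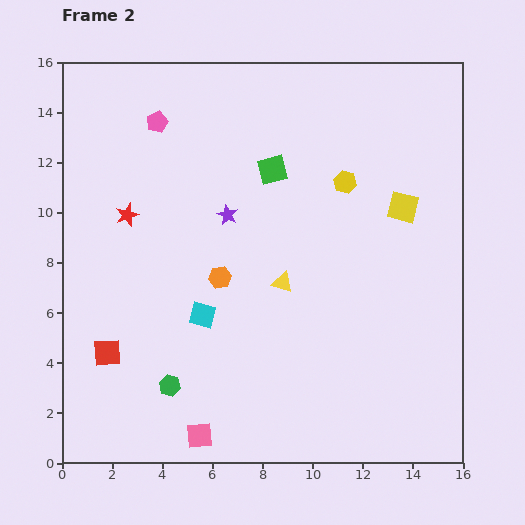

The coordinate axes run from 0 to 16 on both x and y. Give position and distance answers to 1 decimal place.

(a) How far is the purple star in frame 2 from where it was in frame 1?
4.9

The purple star moved from (6.0, 14.8) to (6.6, 9.9), a distance of √(0.6² + 4.9²) ≈ 4.9.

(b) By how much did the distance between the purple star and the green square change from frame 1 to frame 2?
-1.4

Distance in frame 1: 3.9. Distance in frame 2: 2.5.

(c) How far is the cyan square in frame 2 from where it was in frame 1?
5.3

The cyan square moved from (7.0, 0.8) to (5.6, 5.9), a distance of √(1.4² + 5.1²) ≈ 5.3.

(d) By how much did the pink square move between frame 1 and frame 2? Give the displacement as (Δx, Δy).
(-1.4, -5.5)

The pink square was at (6.9, 6.6) in frame 1 and (5.5, 1.1) in frame 2.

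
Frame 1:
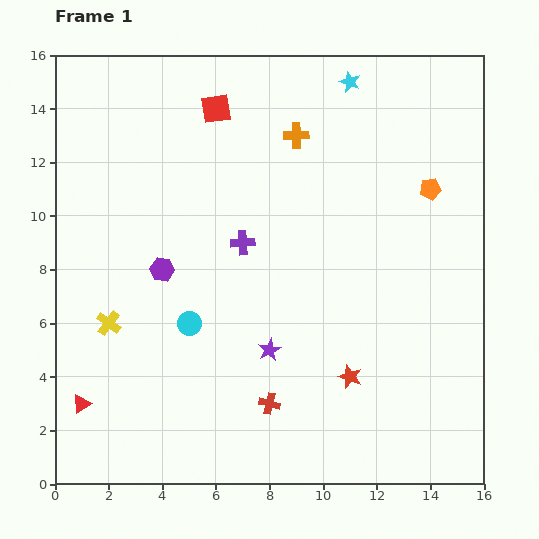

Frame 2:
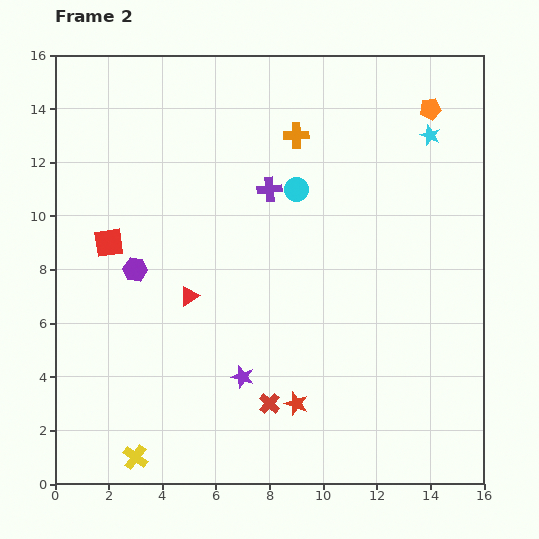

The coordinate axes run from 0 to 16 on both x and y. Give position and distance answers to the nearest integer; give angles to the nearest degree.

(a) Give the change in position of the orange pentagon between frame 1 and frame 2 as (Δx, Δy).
(0, 3)

The orange pentagon was at (14, 11) in frame 1 and (14, 14) in frame 2.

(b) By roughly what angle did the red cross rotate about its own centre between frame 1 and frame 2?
28° clockwise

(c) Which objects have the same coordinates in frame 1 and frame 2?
the red cross, the orange cross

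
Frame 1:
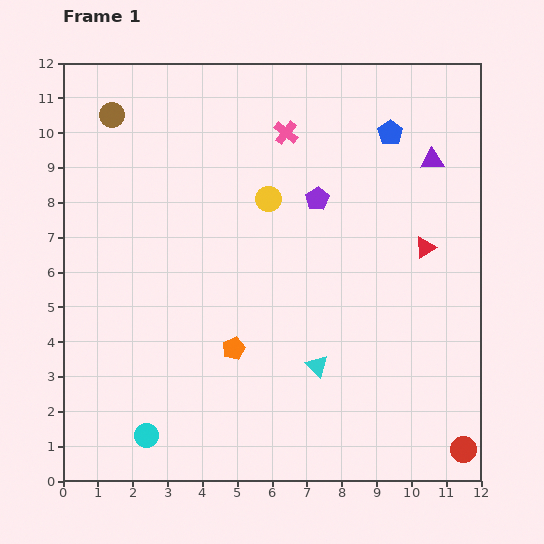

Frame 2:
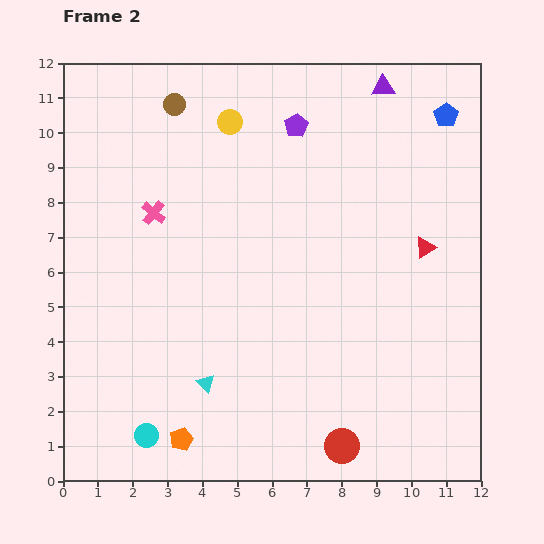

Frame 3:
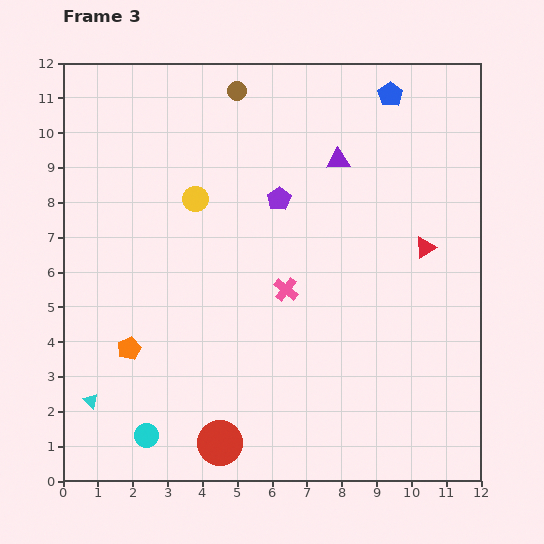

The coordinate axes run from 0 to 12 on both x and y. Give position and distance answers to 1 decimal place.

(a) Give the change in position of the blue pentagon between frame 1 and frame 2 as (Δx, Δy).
(1.6, 0.5)

The blue pentagon was at (9.4, 10.0) in frame 1 and (11.0, 10.5) in frame 2.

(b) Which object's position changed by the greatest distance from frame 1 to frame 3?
the red circle

(moved 7.0; next 6.6)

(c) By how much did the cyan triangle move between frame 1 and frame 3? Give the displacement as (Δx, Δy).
(-6.5, -1.0)

The cyan triangle was at (7.3, 3.3) in frame 1 and (0.8, 2.3) in frame 3.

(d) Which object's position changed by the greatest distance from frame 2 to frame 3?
the pink cross

(moved 4.4; next 3.5)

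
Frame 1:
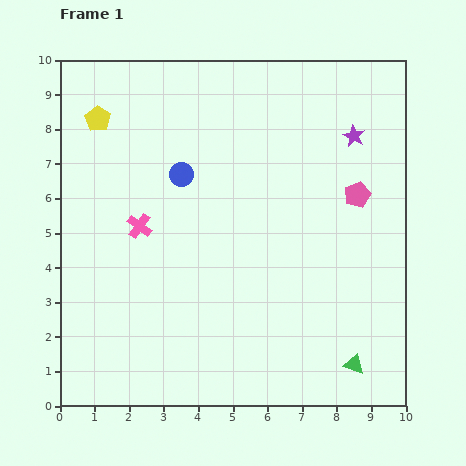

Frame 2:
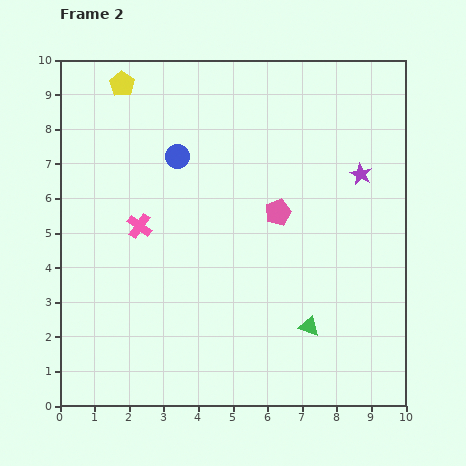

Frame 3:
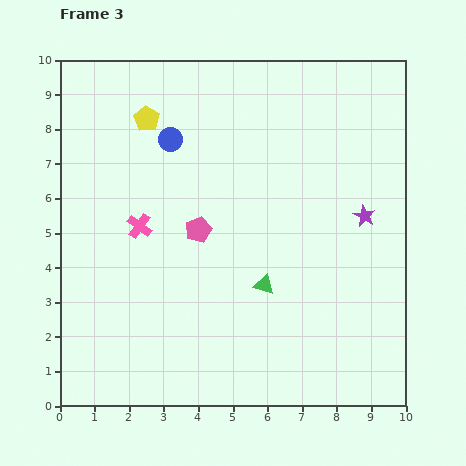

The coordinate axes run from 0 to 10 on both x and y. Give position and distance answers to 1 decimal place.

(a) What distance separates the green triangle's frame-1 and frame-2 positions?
1.7

The green triangle moved from (8.5, 1.2) to (7.2, 2.3), a distance of √(1.3² + 1.1²) ≈ 1.7.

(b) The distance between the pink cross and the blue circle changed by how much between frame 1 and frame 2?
+0.4

Distance in frame 1: 1.9. Distance in frame 2: 2.3.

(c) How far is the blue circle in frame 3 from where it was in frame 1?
1.0

The blue circle moved from (3.5, 6.7) to (3.2, 7.7), a distance of √(0.3² + 1.0²) ≈ 1.0.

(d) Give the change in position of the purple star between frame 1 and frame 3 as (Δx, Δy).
(0.3, -2.3)

The purple star was at (8.5, 7.8) in frame 1 and (8.8, 5.5) in frame 3.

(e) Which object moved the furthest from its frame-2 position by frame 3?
the pink pentagon

(moved 2.4; next 1.8)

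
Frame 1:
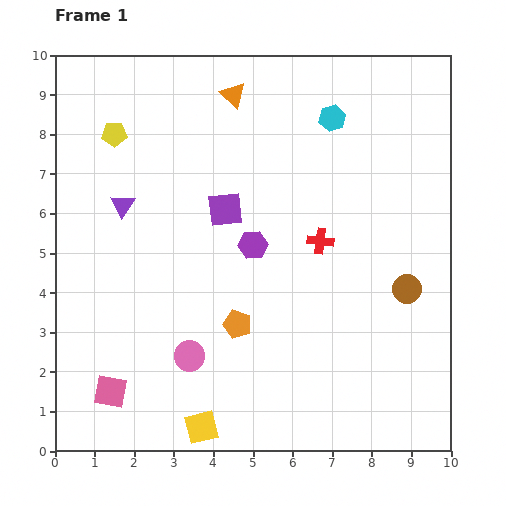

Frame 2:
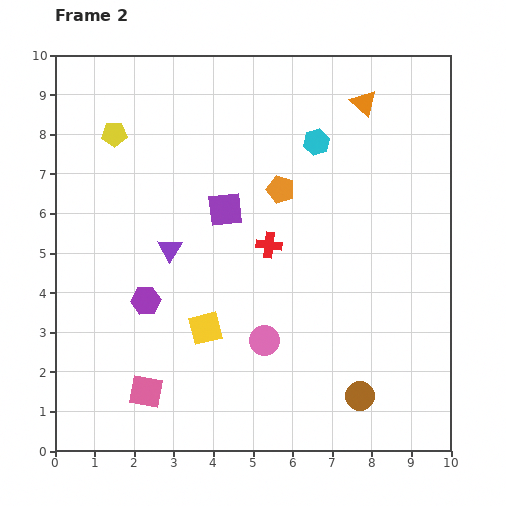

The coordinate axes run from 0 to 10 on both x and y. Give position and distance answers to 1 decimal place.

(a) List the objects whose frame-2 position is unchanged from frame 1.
the yellow pentagon, the purple square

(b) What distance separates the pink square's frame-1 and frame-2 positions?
0.9

The pink square moved from (1.4, 1.5) to (2.3, 1.5), a distance of √(0.9² + 0.0²) ≈ 0.9.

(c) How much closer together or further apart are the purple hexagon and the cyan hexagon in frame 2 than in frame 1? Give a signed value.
+2.1

Distance in frame 1: 3.8. Distance in frame 2: 5.9.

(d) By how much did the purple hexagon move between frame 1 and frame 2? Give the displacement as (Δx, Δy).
(-2.7, -1.4)

The purple hexagon was at (5.0, 5.2) in frame 1 and (2.3, 3.8) in frame 2.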